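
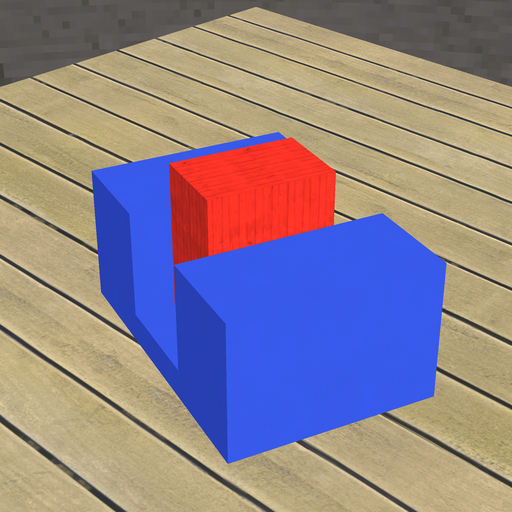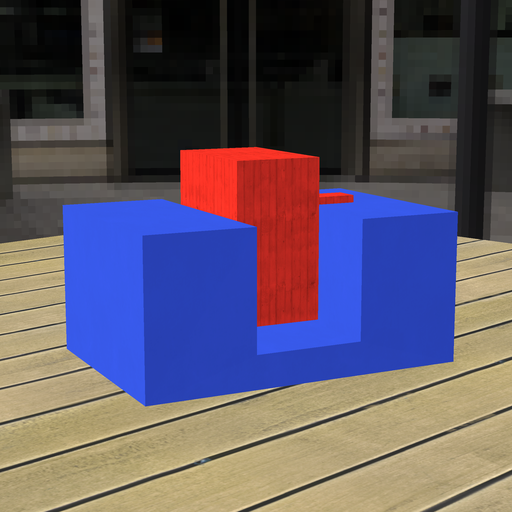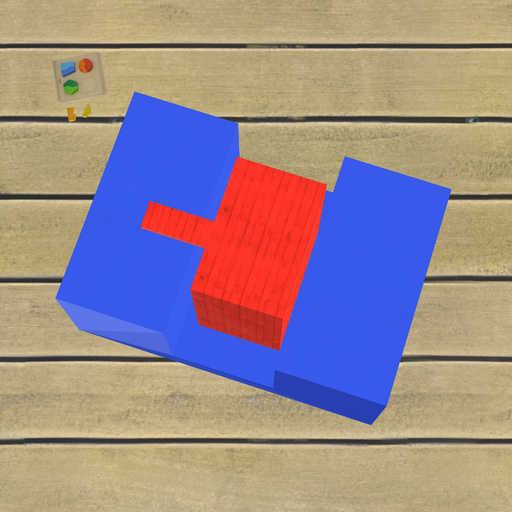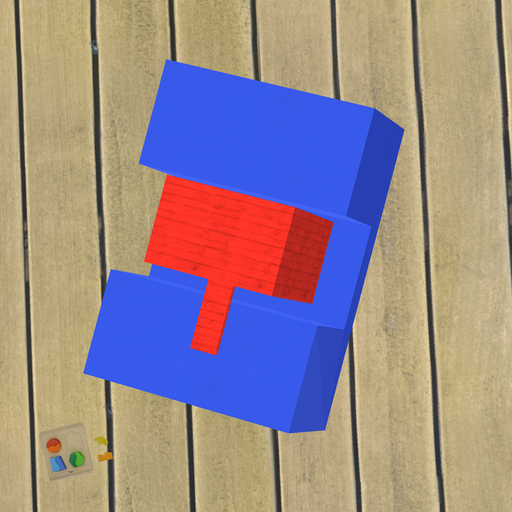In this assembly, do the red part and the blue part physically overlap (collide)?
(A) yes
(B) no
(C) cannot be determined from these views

(B) no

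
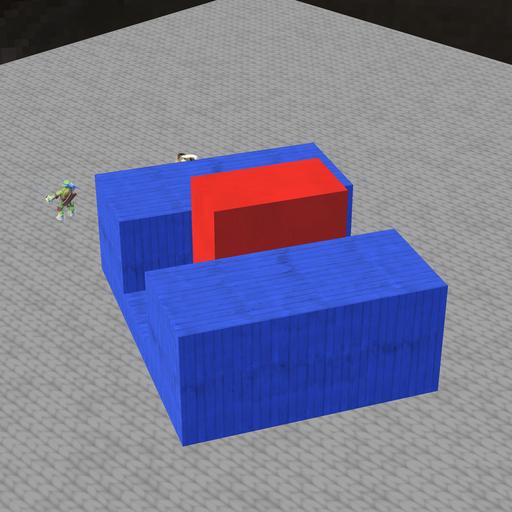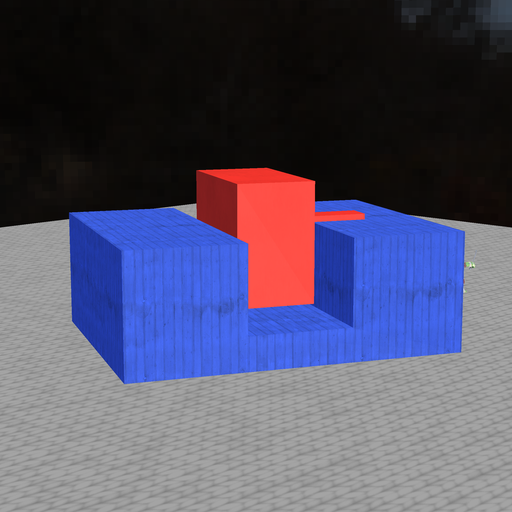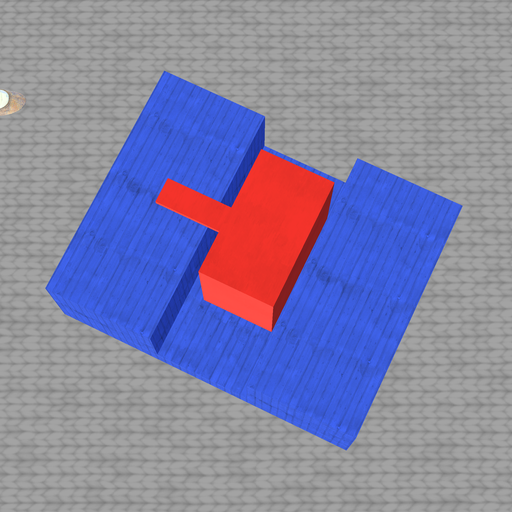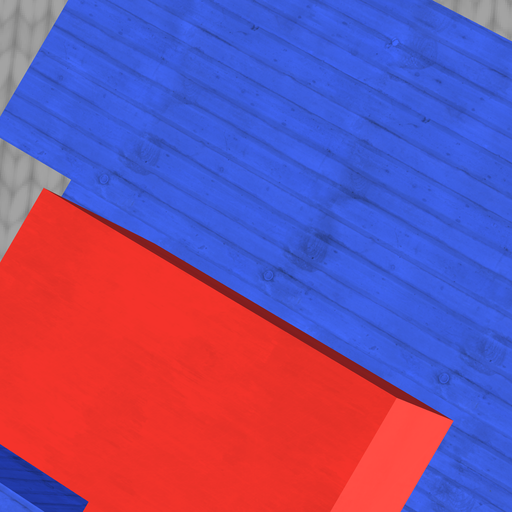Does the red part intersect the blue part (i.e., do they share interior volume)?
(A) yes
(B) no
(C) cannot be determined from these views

(B) no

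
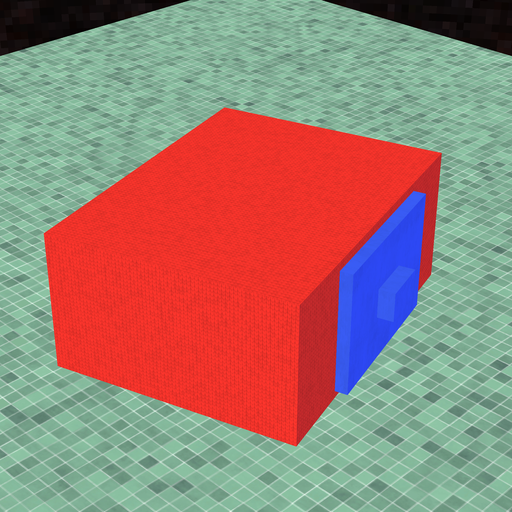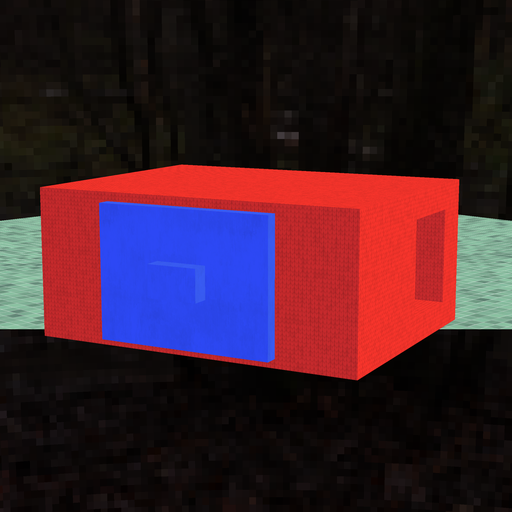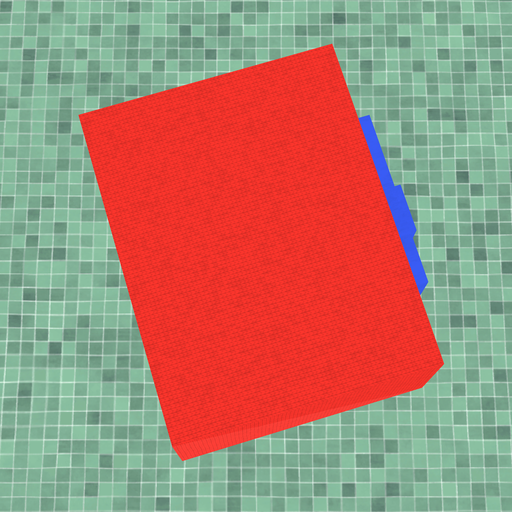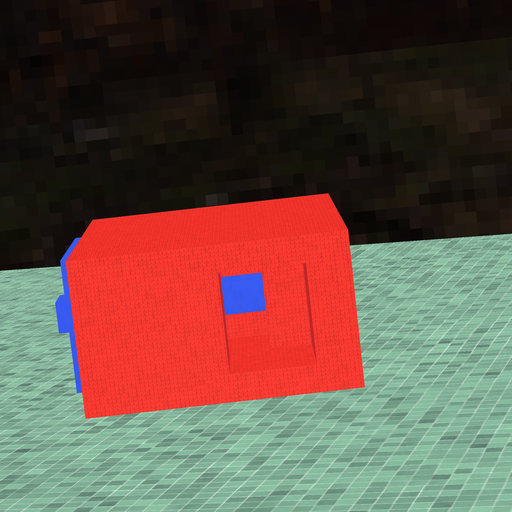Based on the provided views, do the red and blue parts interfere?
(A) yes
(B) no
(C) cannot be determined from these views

(A) yes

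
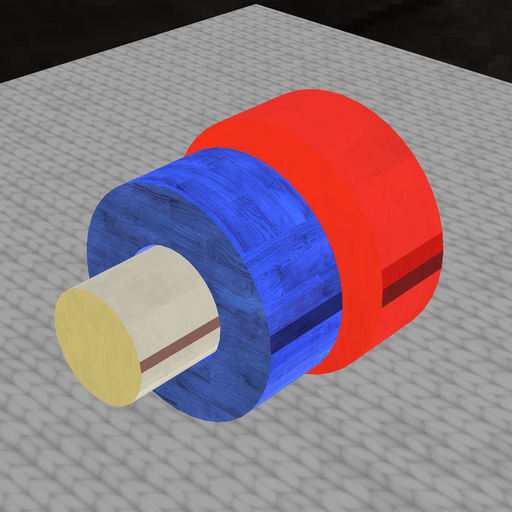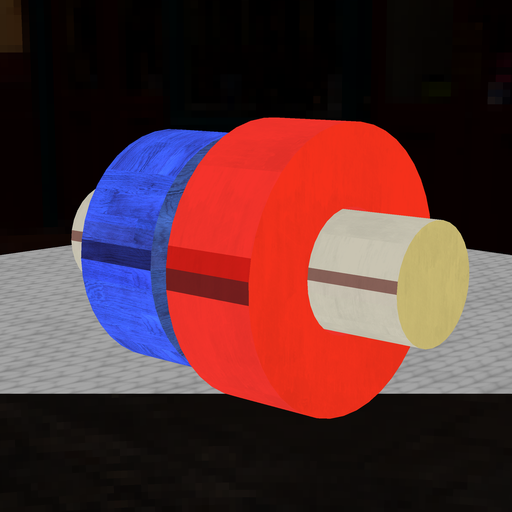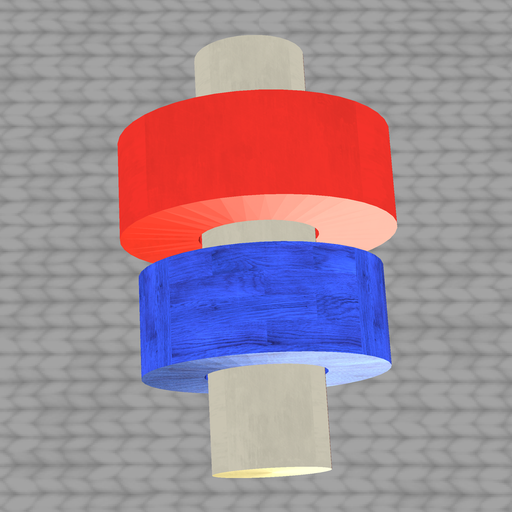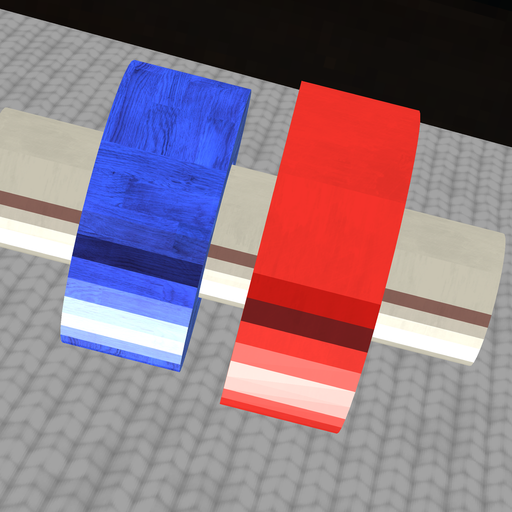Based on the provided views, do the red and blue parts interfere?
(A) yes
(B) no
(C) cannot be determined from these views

(B) no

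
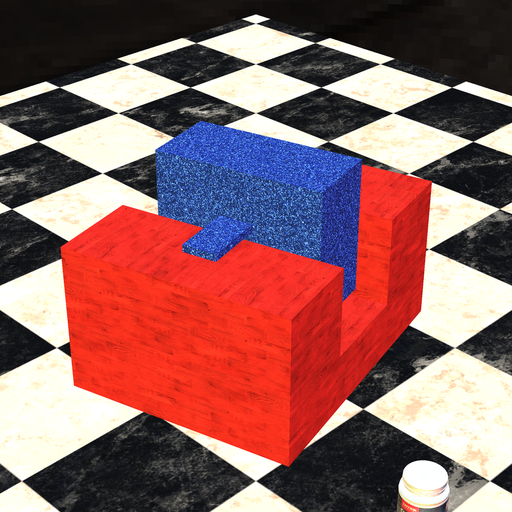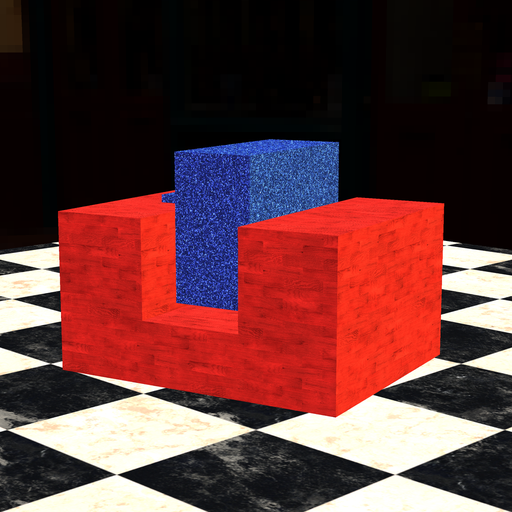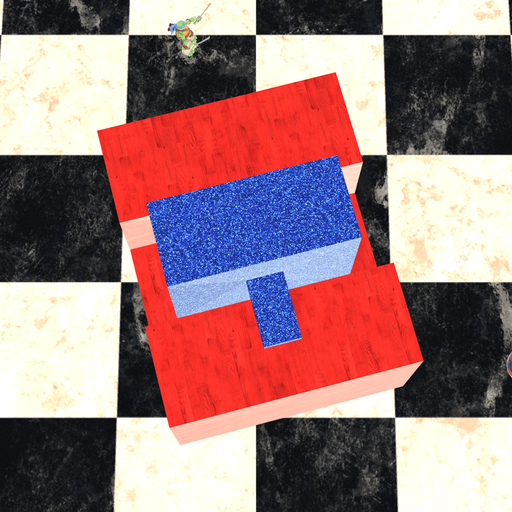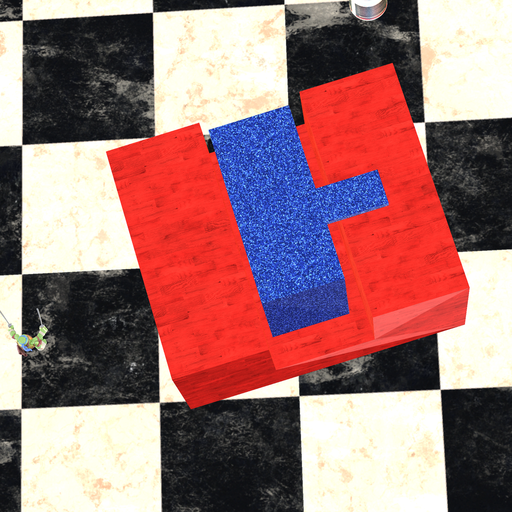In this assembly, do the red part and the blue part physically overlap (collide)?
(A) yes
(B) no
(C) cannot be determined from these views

(B) no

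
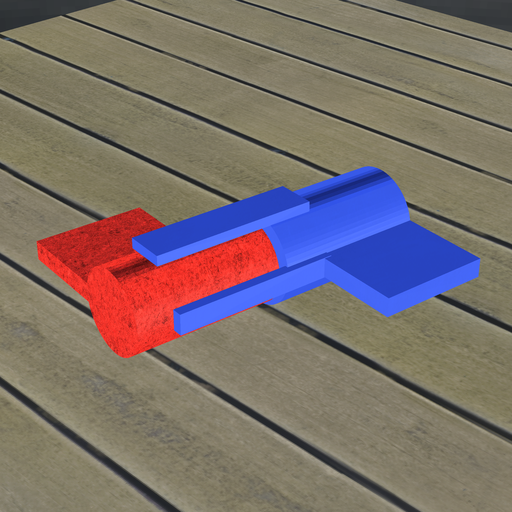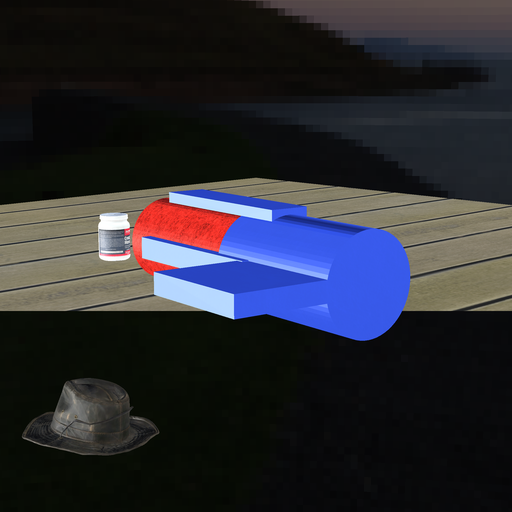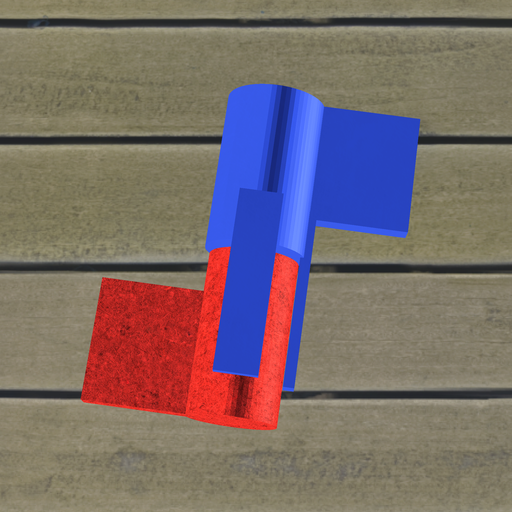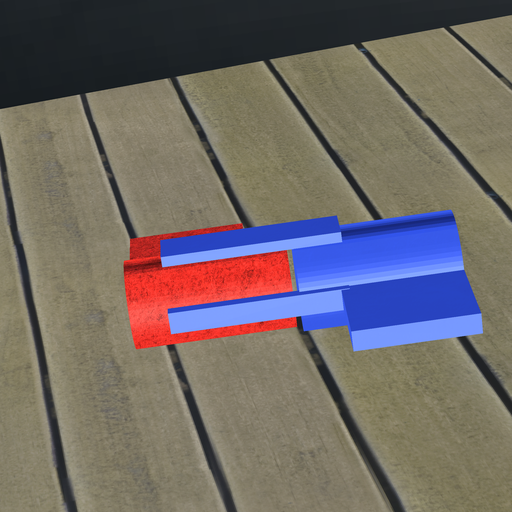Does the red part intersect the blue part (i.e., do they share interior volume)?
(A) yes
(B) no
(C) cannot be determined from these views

(B) no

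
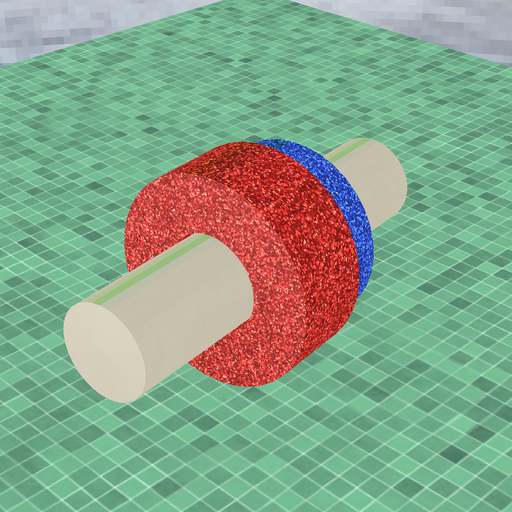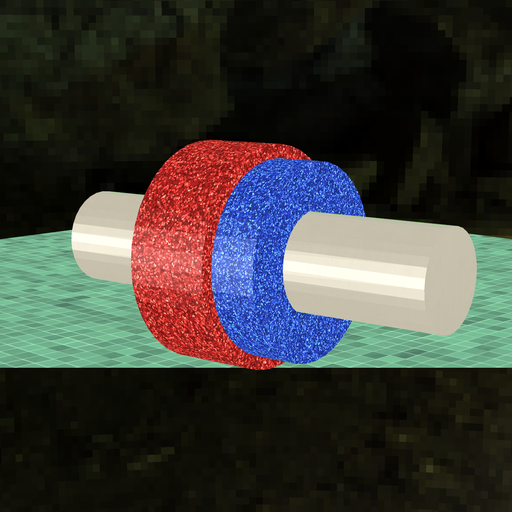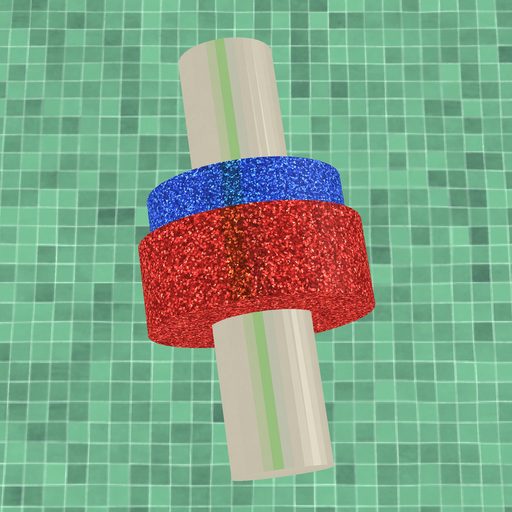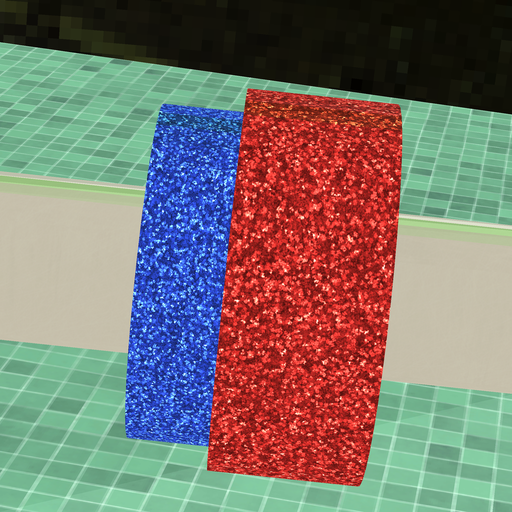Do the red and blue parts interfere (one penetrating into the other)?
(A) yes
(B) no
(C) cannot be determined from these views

(A) yes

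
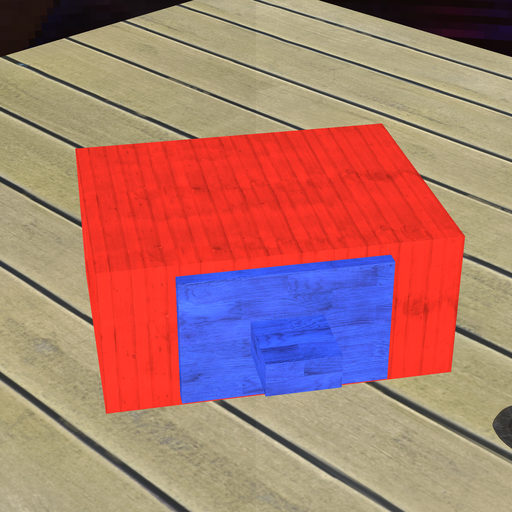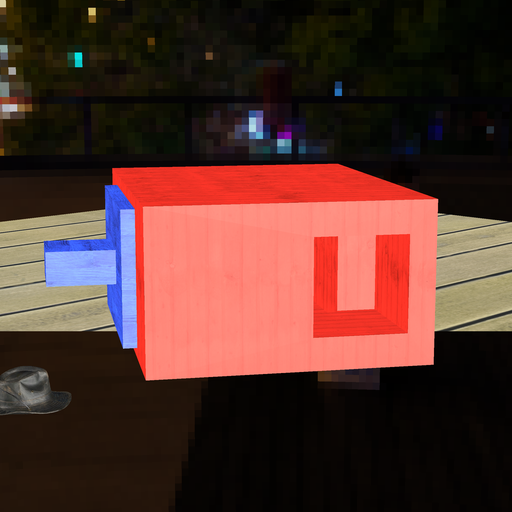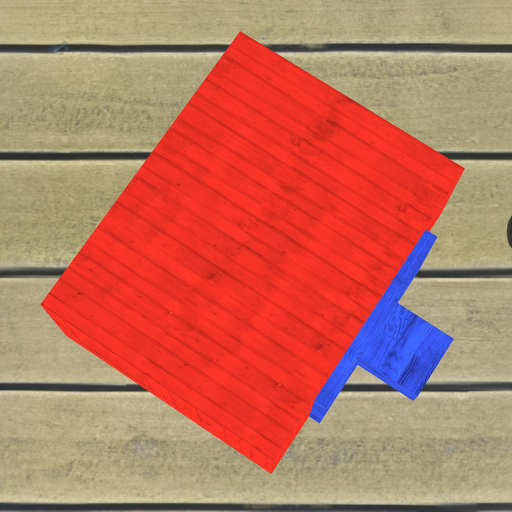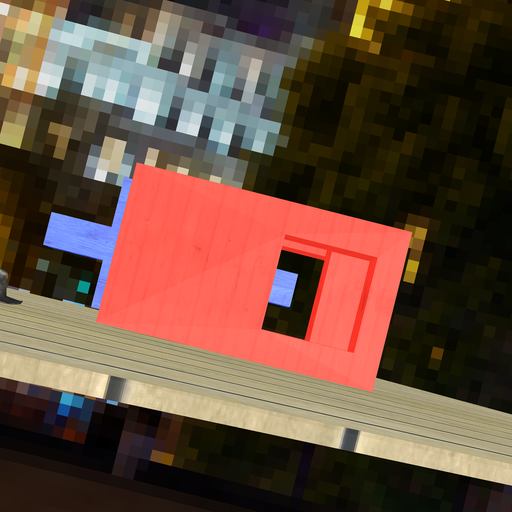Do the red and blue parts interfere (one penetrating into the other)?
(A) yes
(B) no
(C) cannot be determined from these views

(B) no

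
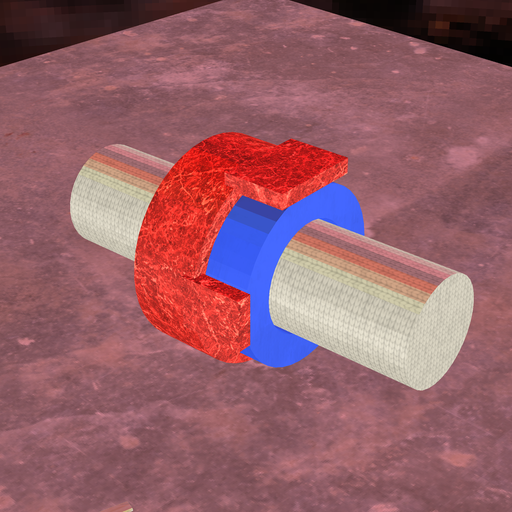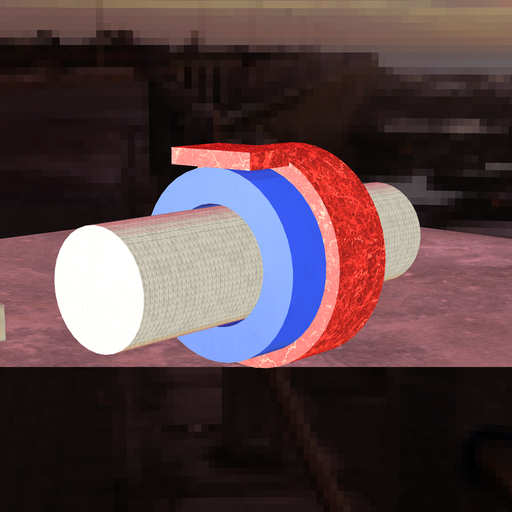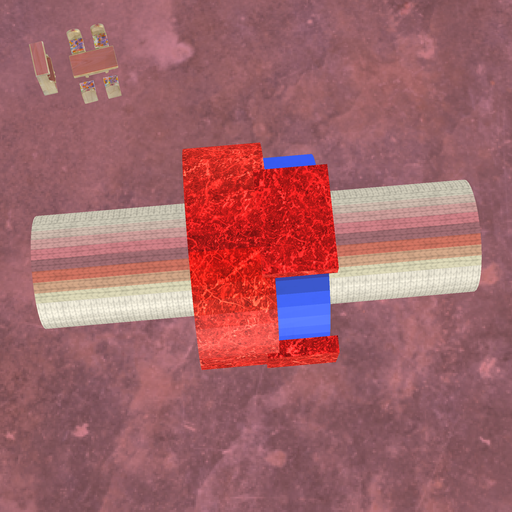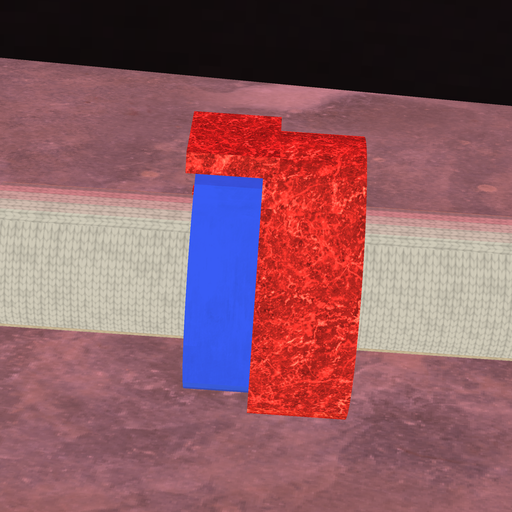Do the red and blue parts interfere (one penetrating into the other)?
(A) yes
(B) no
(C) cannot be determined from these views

(A) yes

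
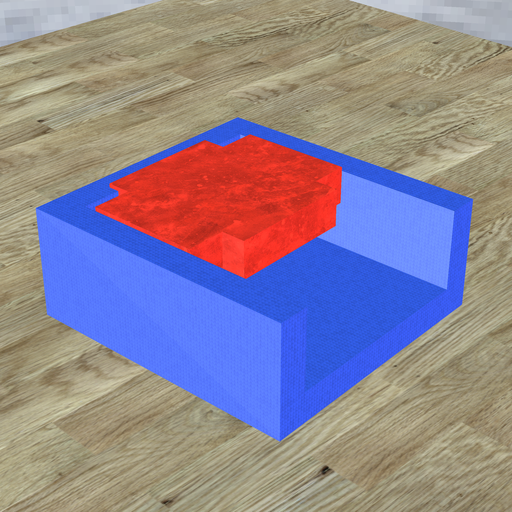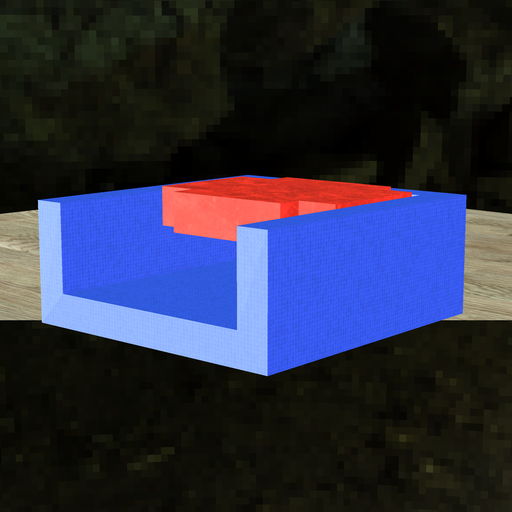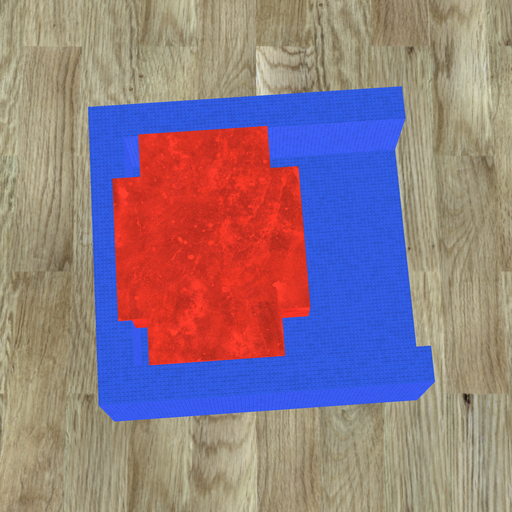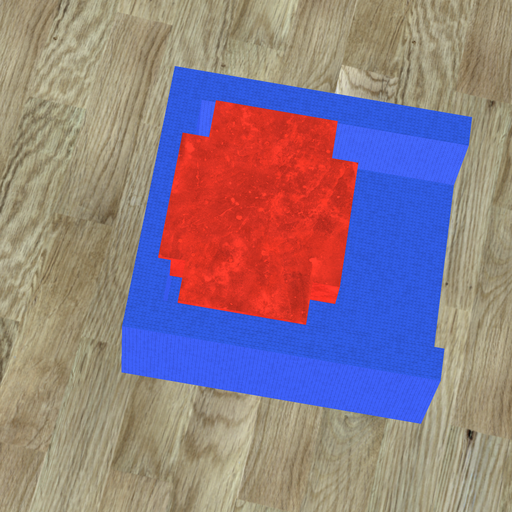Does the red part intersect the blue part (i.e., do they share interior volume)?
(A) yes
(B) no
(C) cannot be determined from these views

(A) yes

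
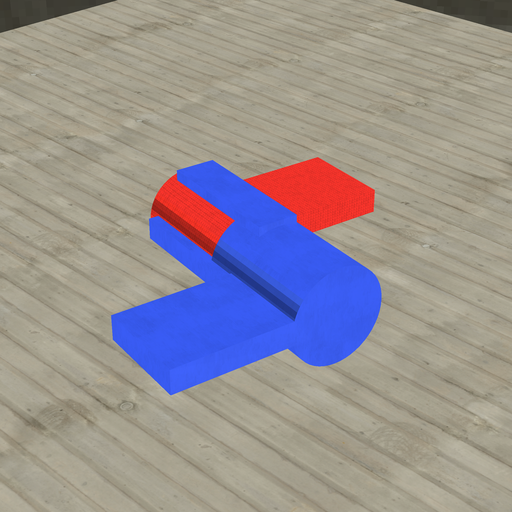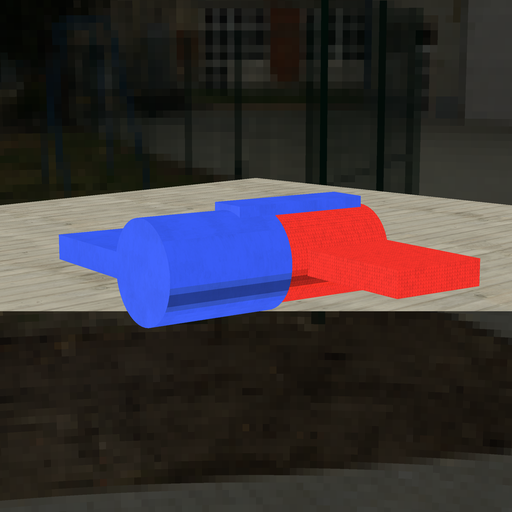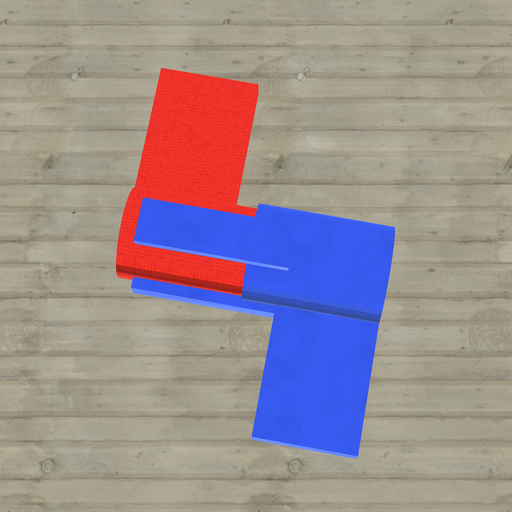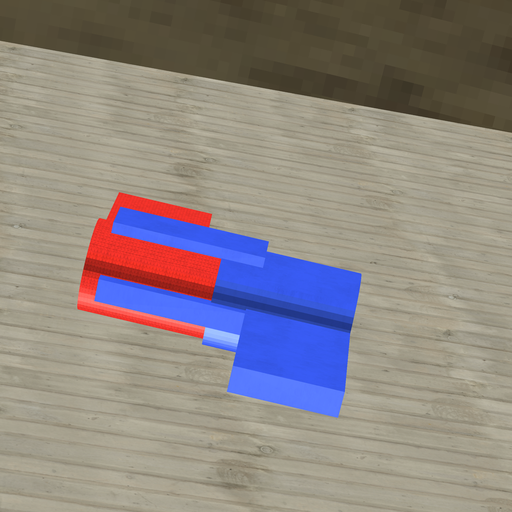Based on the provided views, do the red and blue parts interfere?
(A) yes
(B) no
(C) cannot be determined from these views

(A) yes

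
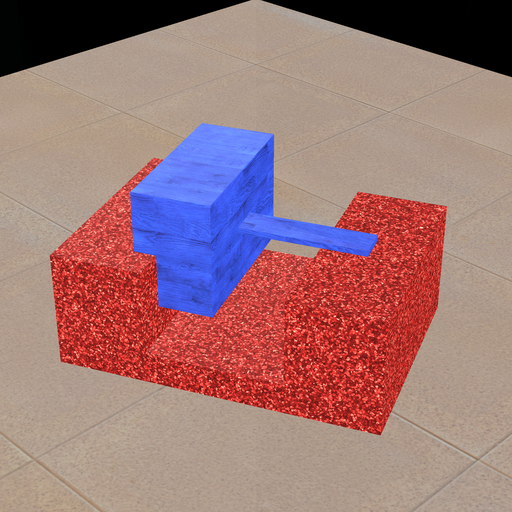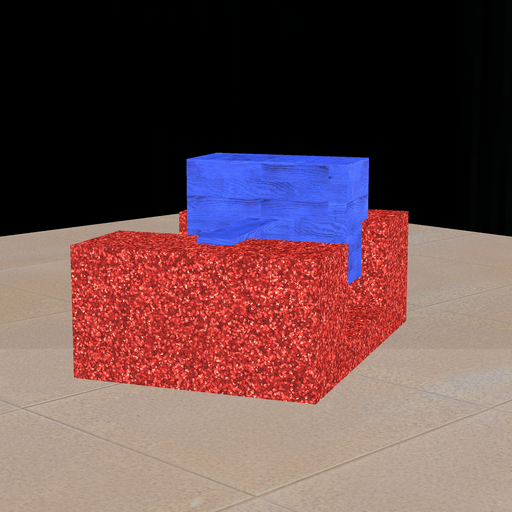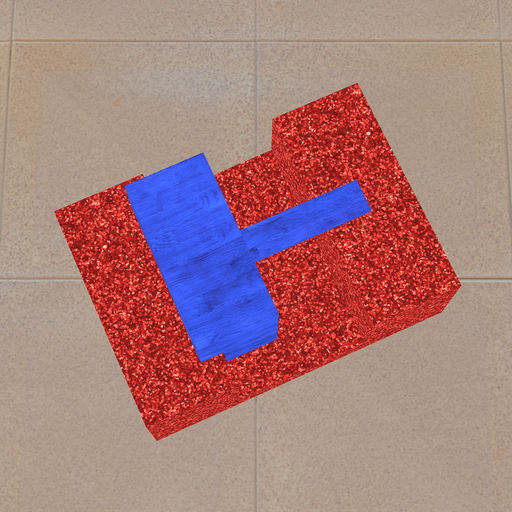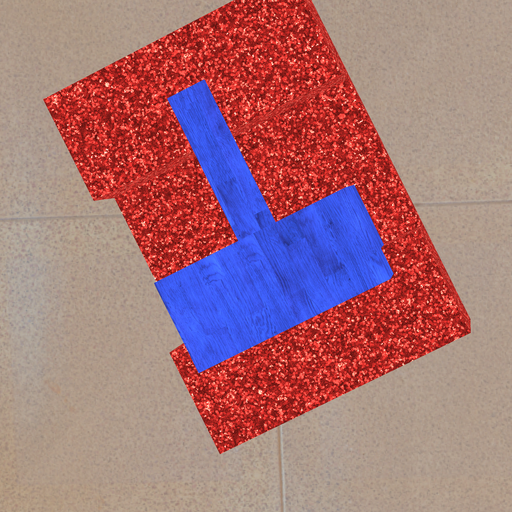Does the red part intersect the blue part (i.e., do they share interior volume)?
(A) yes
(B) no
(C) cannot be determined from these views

(A) yes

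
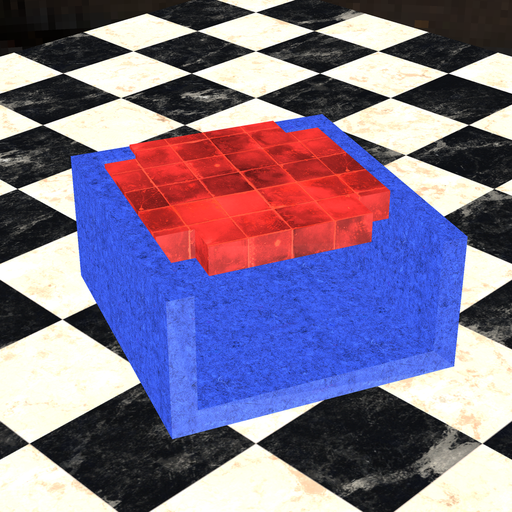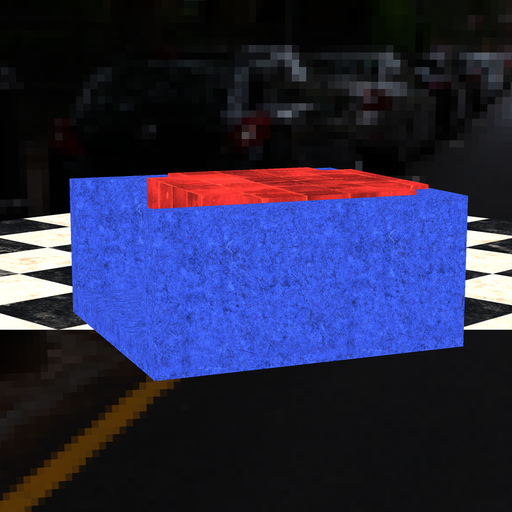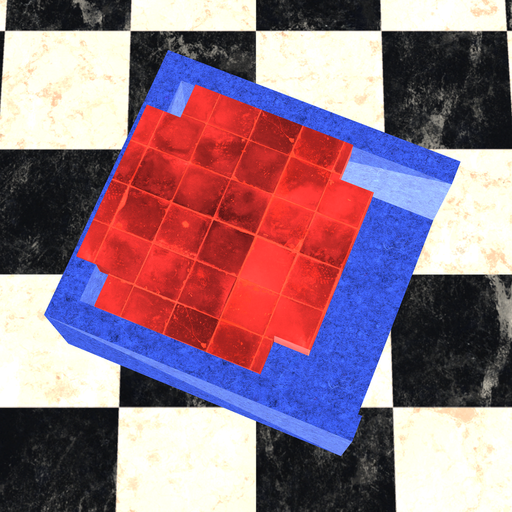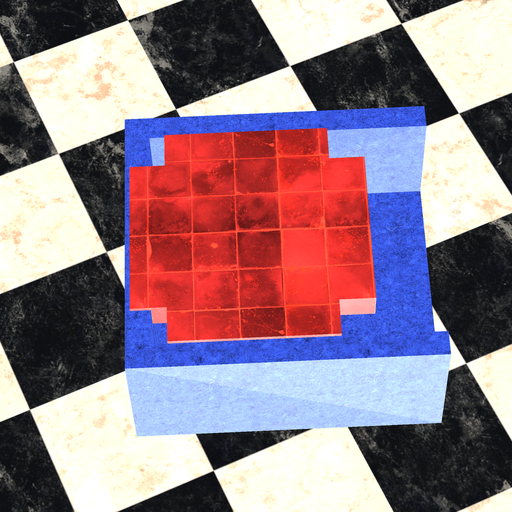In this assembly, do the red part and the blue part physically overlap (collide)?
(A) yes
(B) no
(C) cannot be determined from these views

(A) yes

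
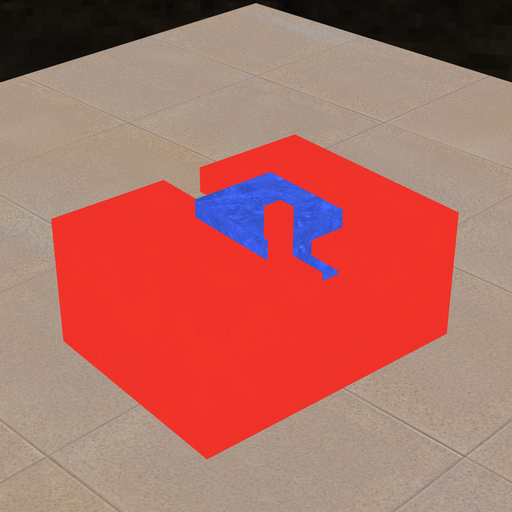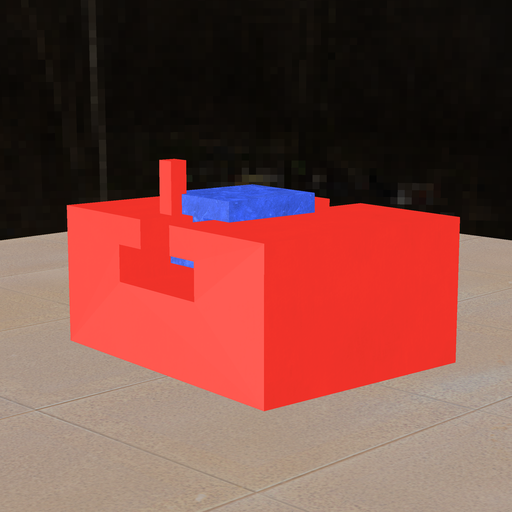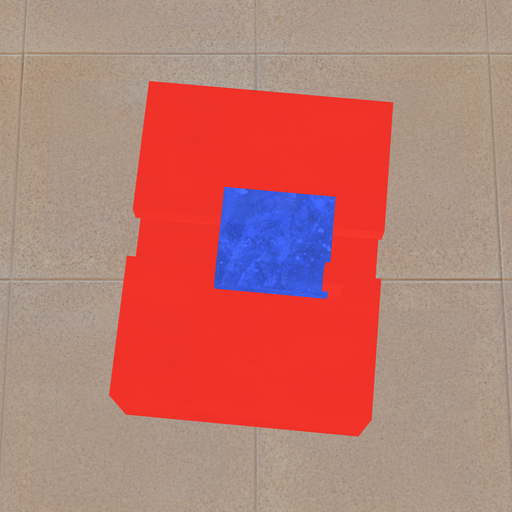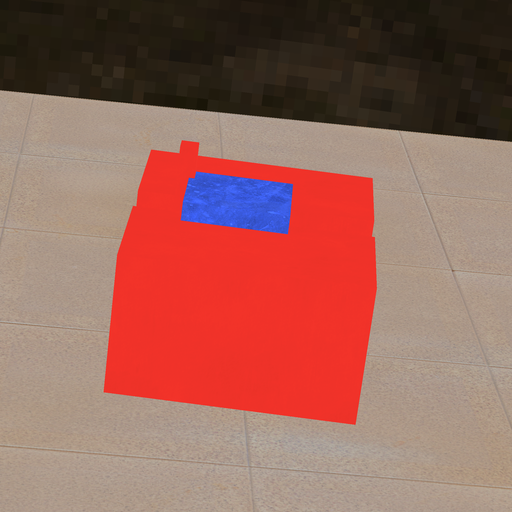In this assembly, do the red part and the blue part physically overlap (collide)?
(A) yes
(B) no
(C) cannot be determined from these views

(A) yes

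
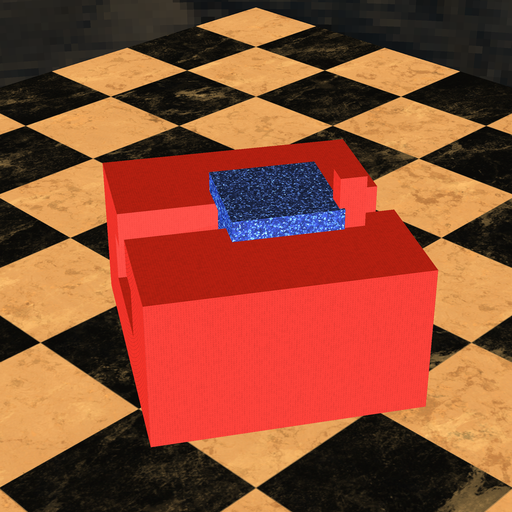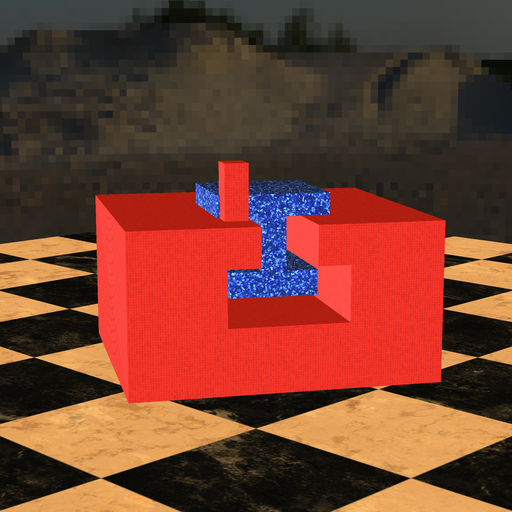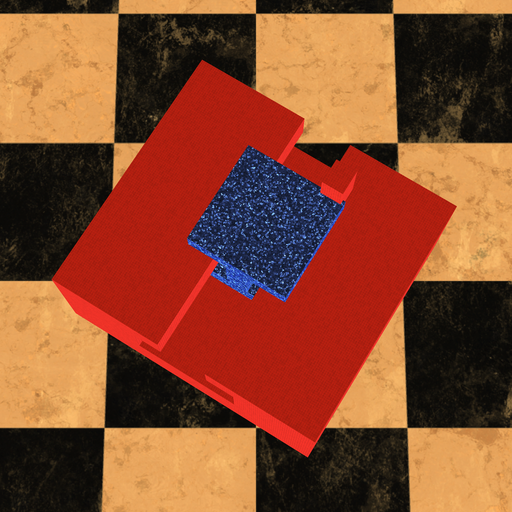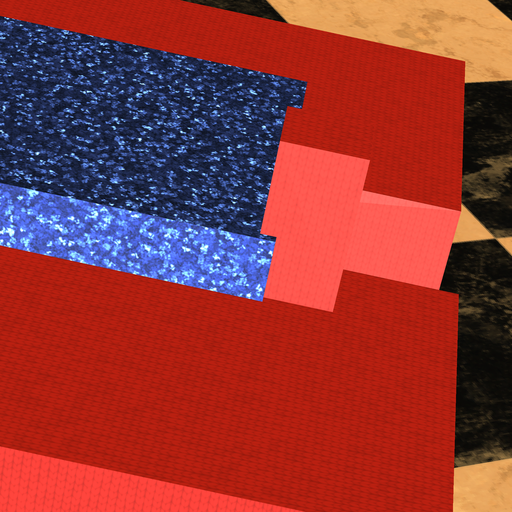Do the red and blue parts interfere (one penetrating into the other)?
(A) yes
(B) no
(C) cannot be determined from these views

(A) yes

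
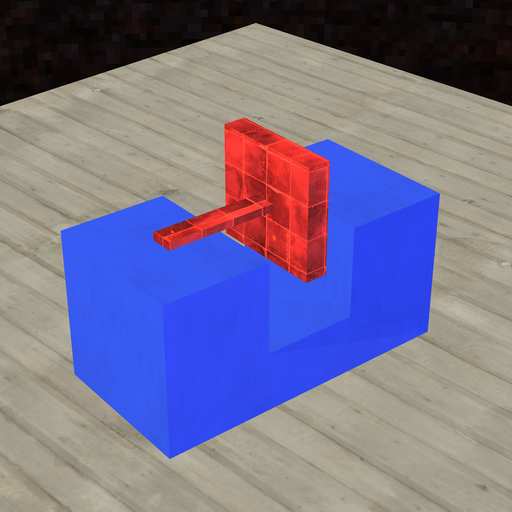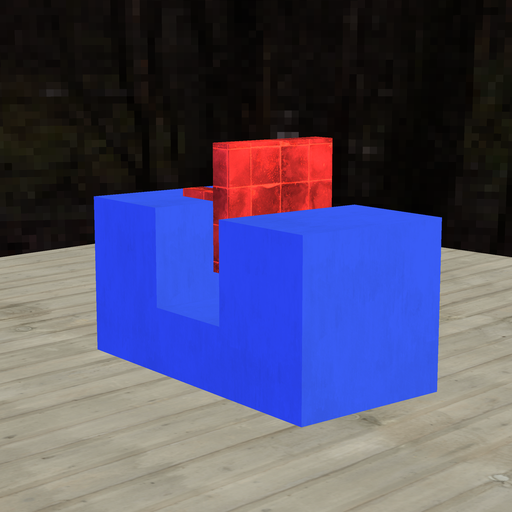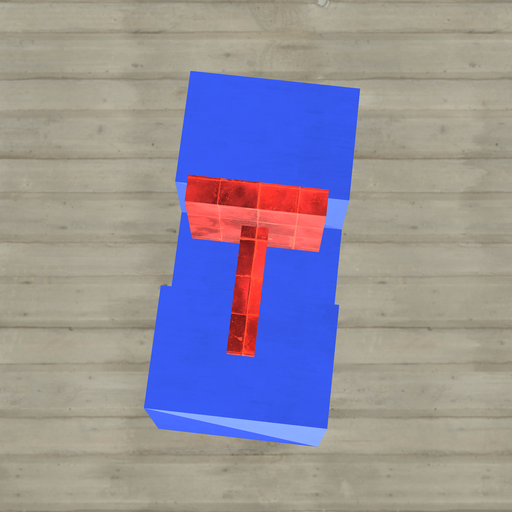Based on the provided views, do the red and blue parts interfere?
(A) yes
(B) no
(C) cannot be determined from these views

(B) no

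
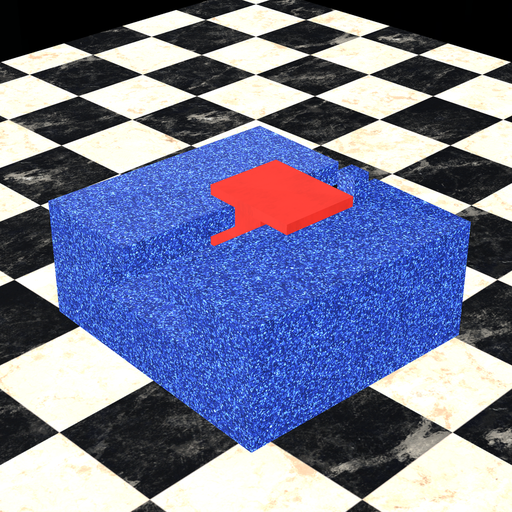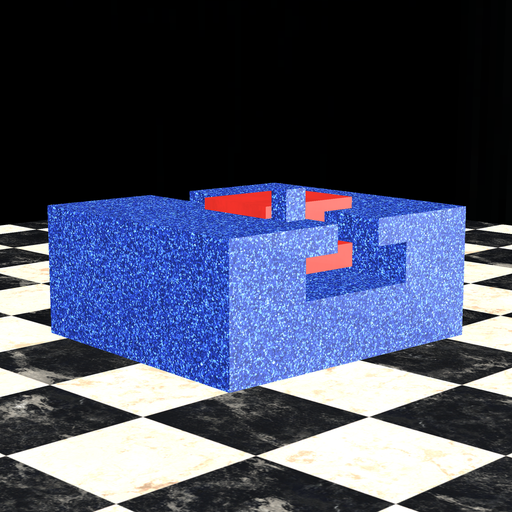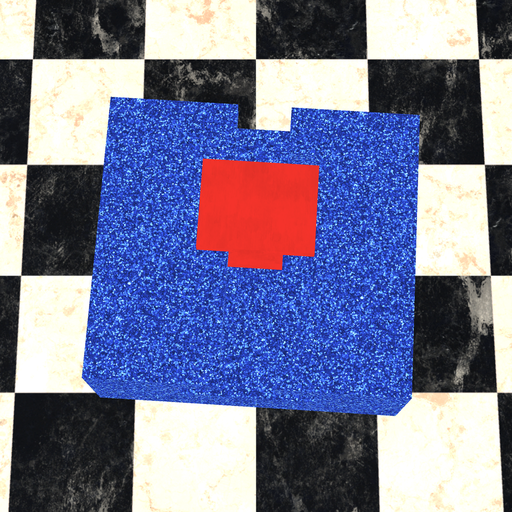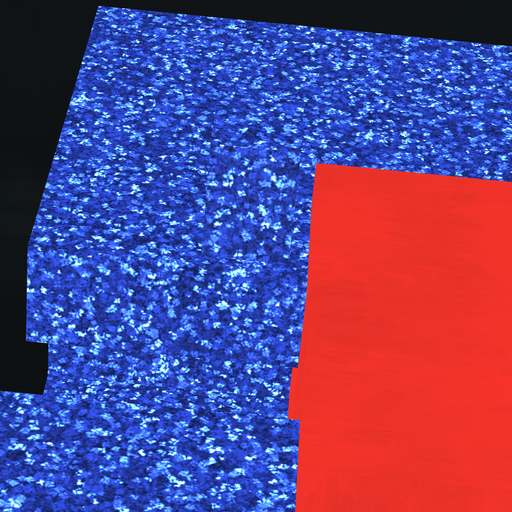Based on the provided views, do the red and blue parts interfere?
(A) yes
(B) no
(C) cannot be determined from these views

(B) no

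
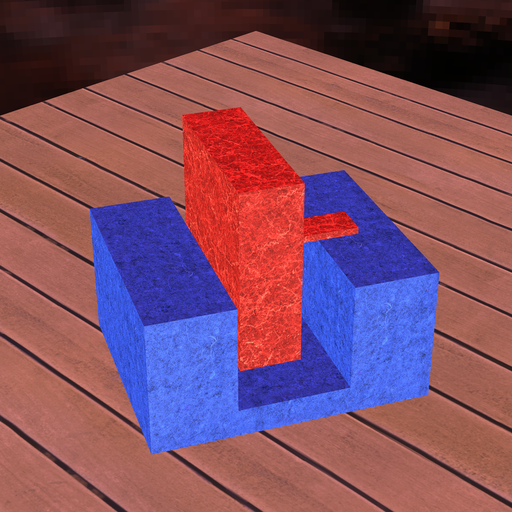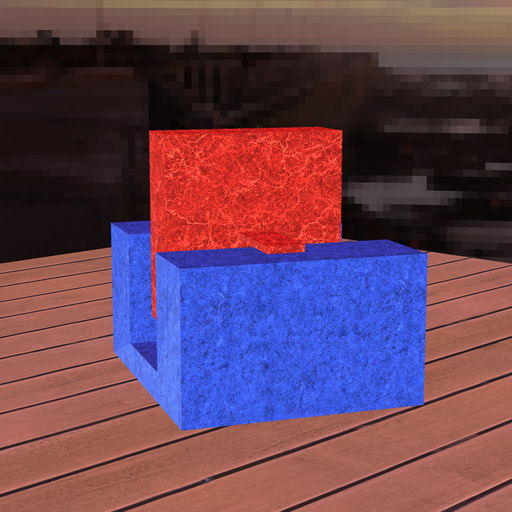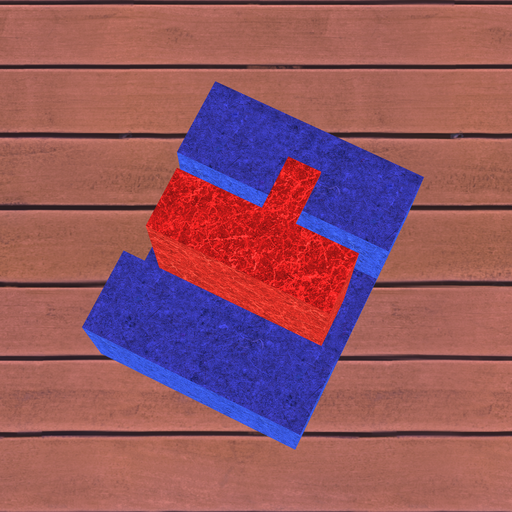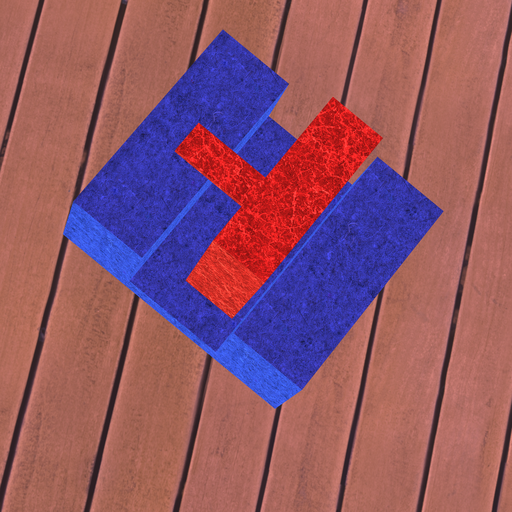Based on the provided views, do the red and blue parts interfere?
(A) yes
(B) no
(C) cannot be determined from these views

(B) no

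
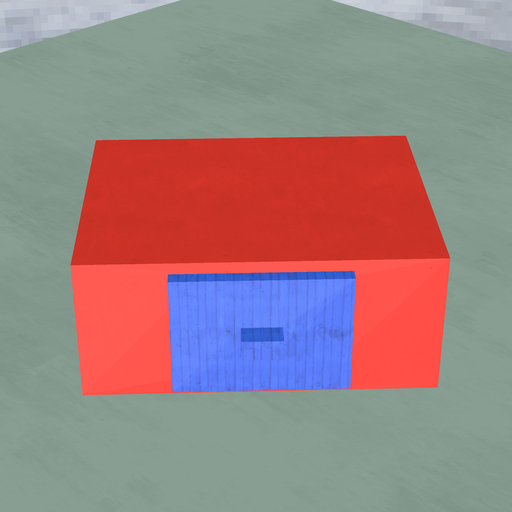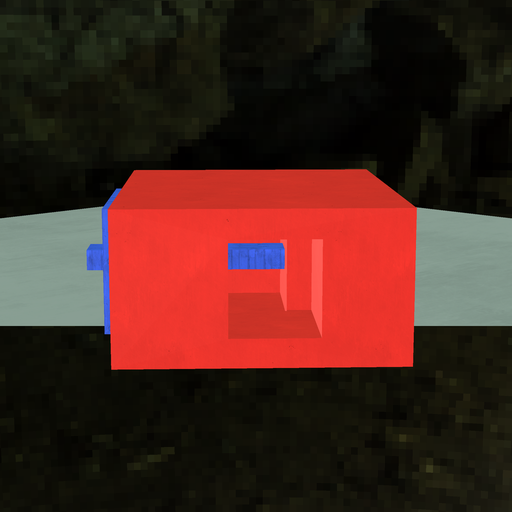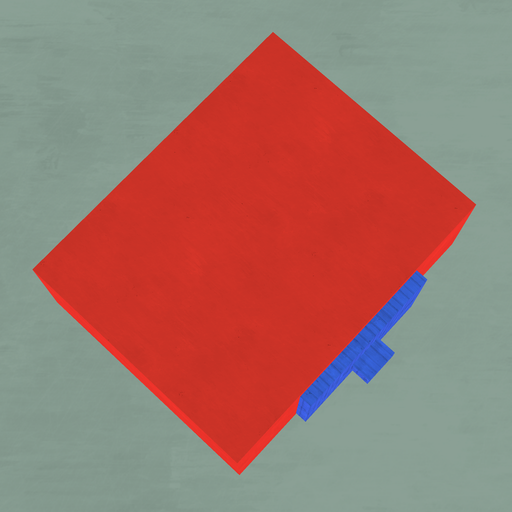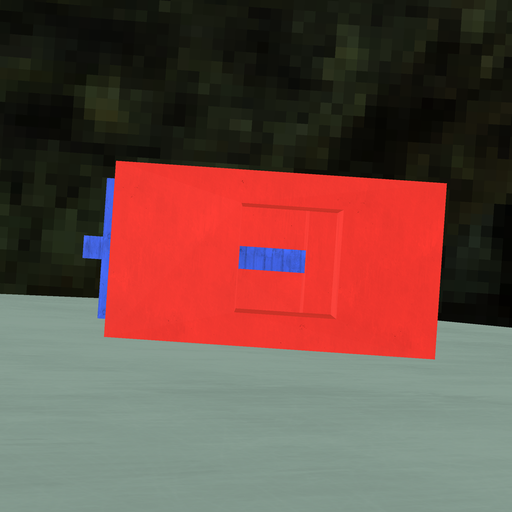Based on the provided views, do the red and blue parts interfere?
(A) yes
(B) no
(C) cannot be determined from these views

(A) yes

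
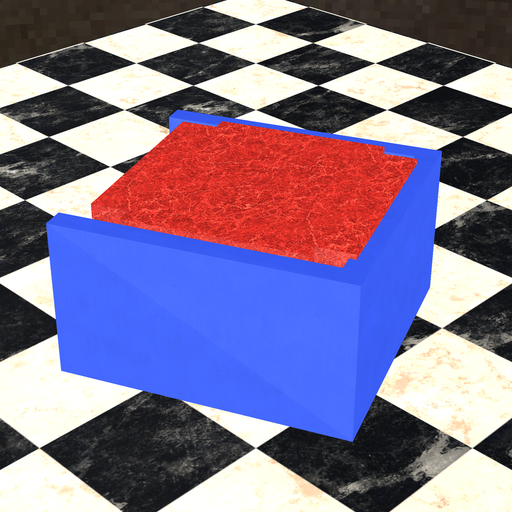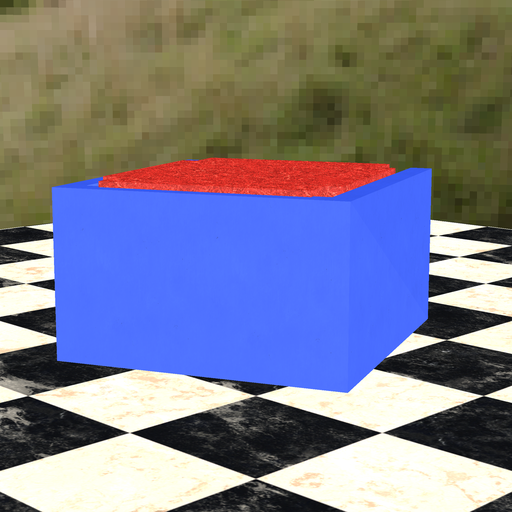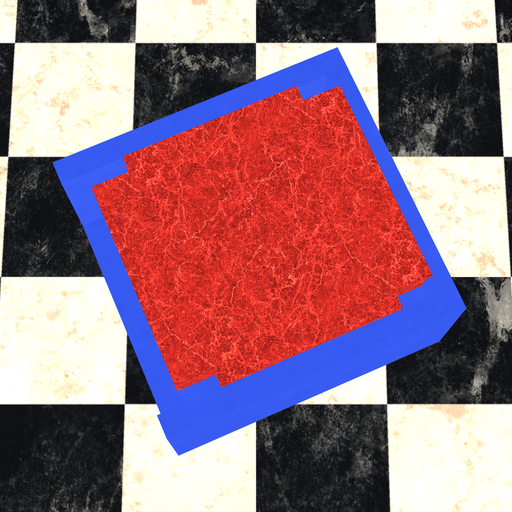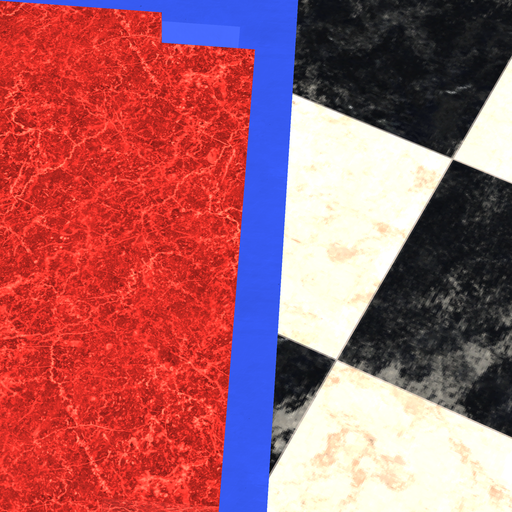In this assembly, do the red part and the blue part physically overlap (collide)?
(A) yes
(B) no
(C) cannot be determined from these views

(A) yes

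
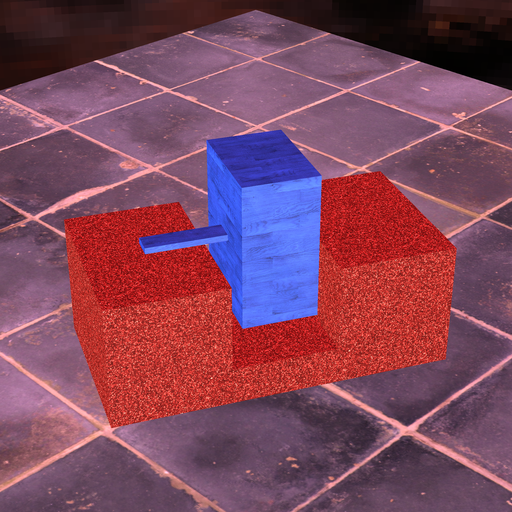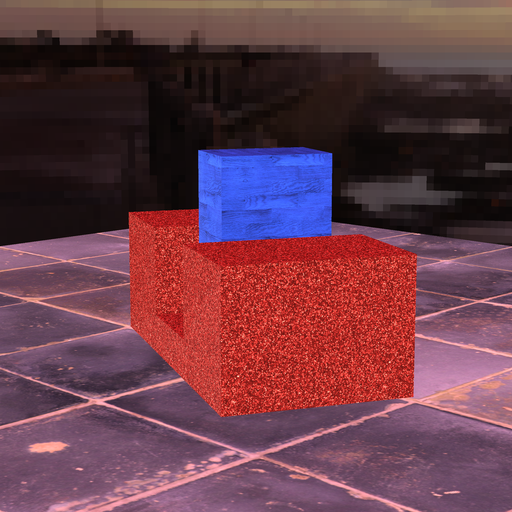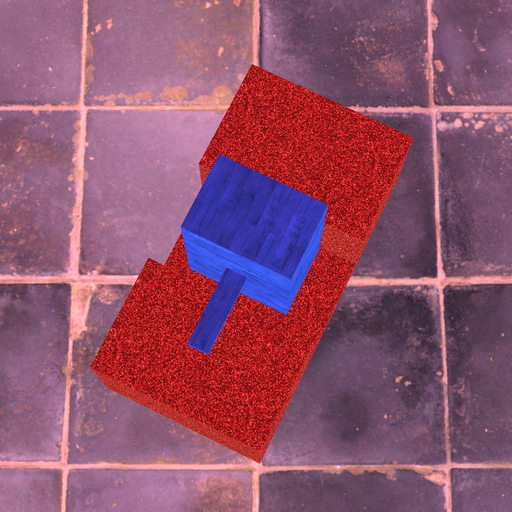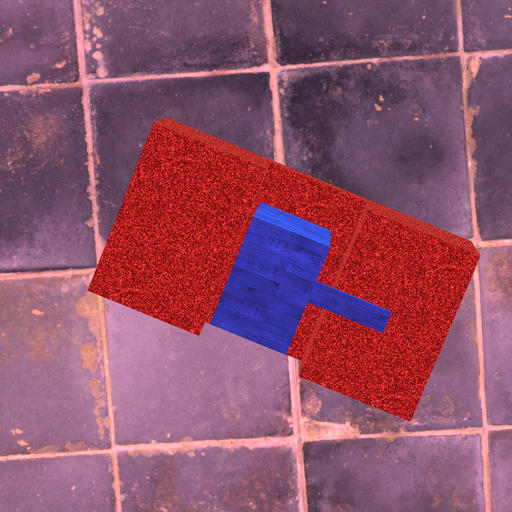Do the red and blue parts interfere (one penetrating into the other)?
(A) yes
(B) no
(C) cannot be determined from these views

(B) no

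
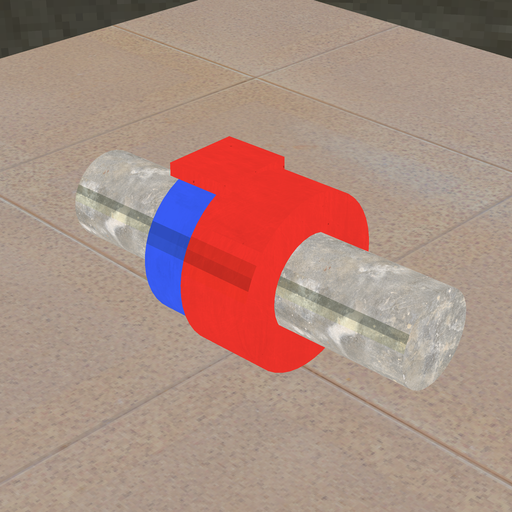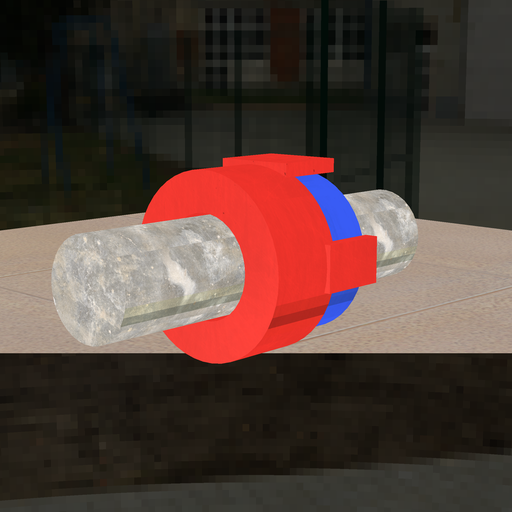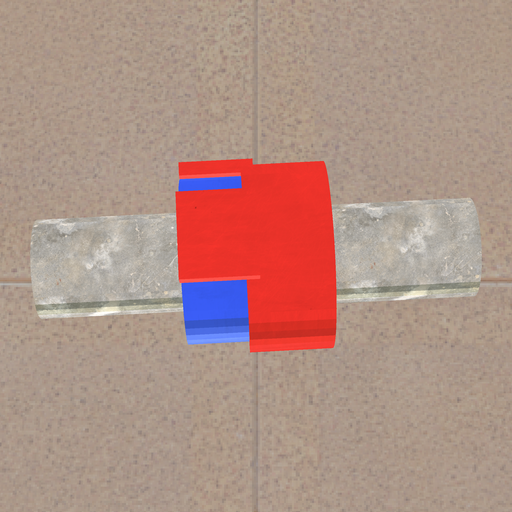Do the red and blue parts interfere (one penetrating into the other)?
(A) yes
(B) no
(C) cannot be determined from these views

(A) yes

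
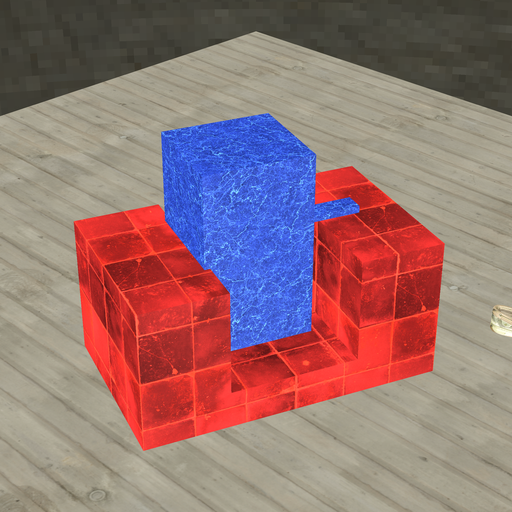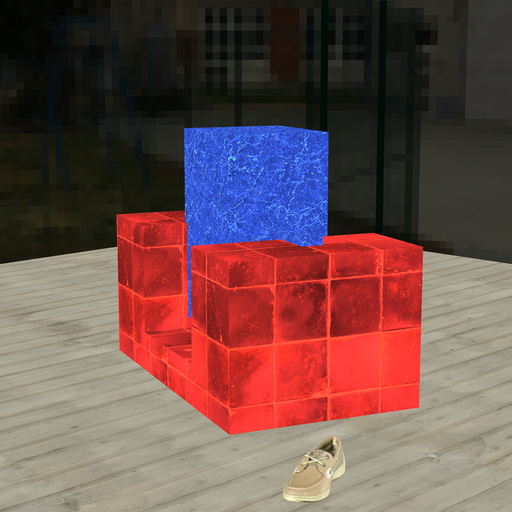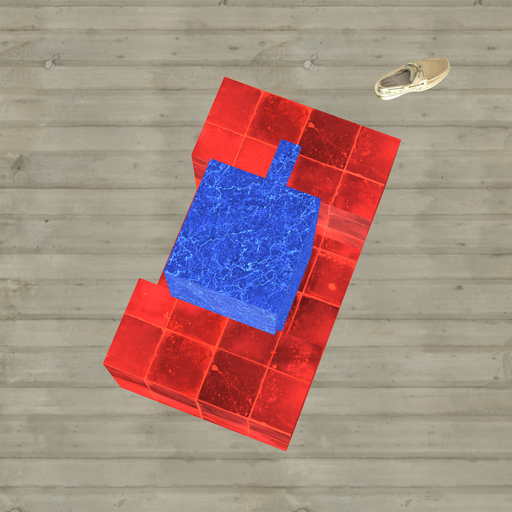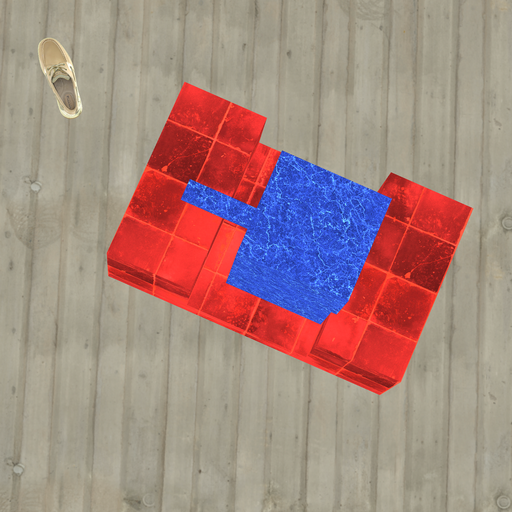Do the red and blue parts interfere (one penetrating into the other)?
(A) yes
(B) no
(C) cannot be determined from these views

(A) yes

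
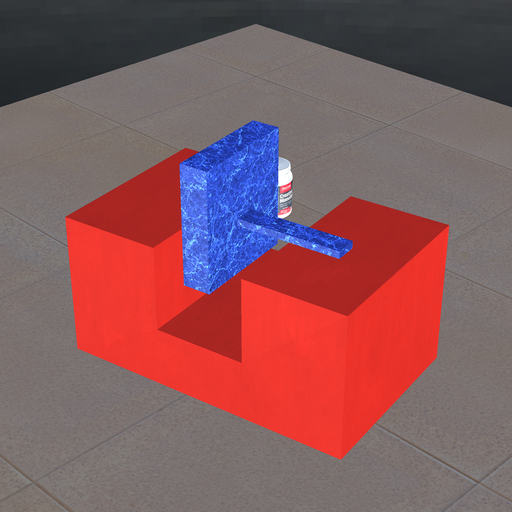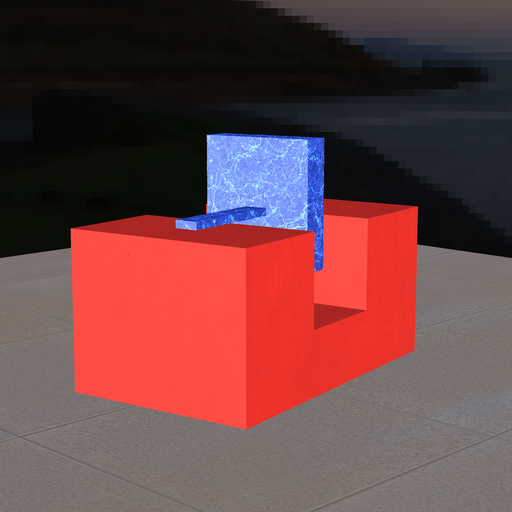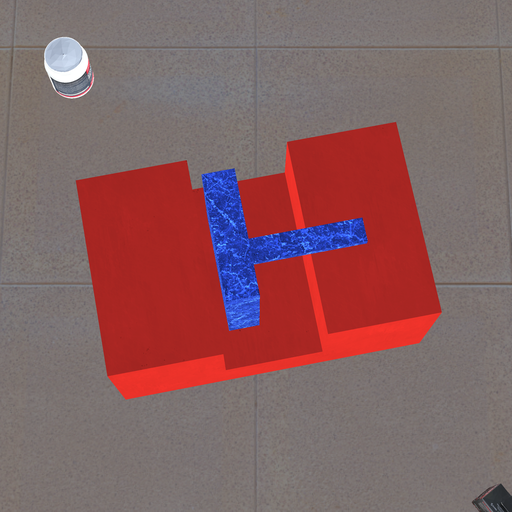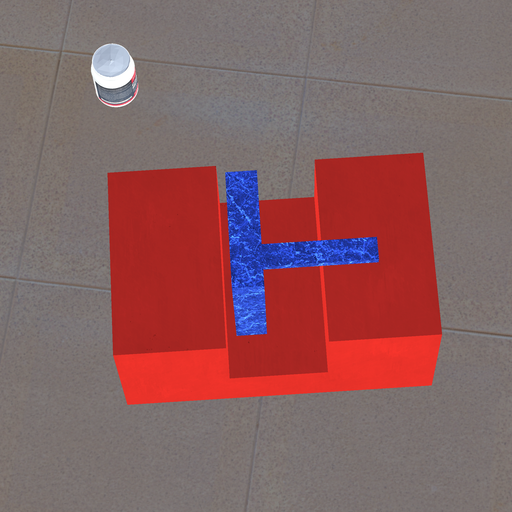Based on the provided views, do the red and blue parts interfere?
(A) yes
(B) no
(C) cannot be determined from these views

(B) no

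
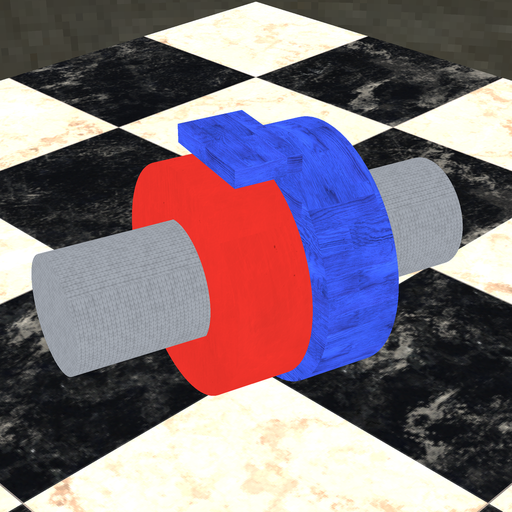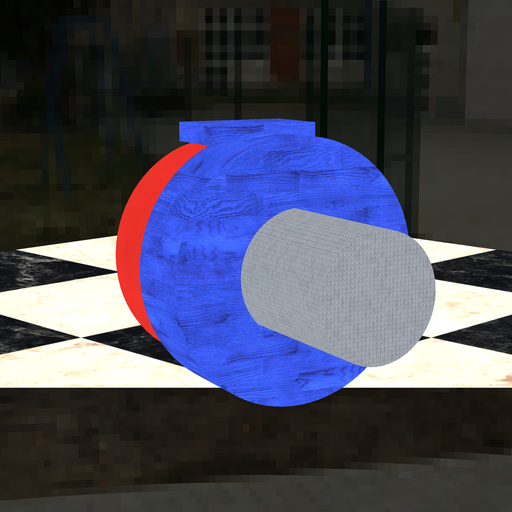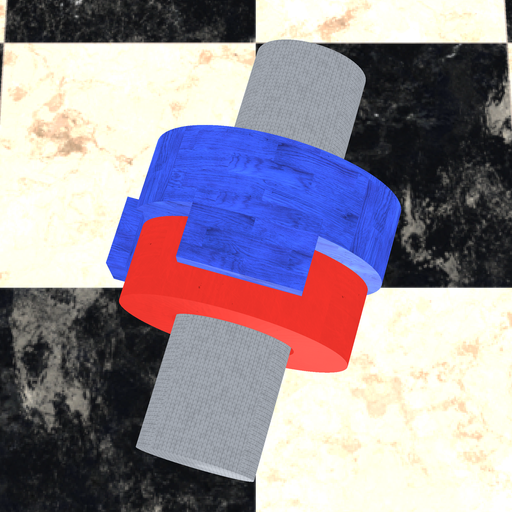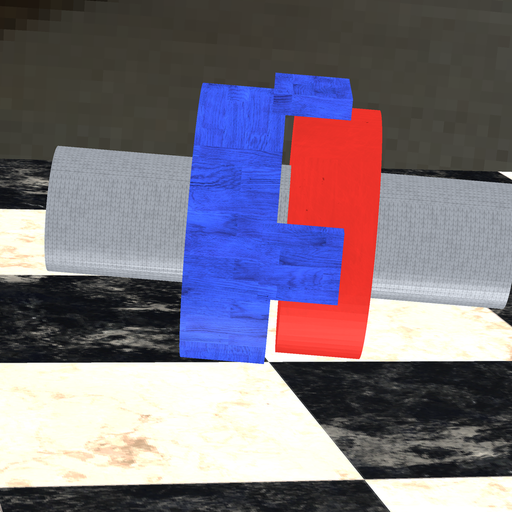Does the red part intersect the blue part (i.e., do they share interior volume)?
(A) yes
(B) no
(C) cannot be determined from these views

(B) no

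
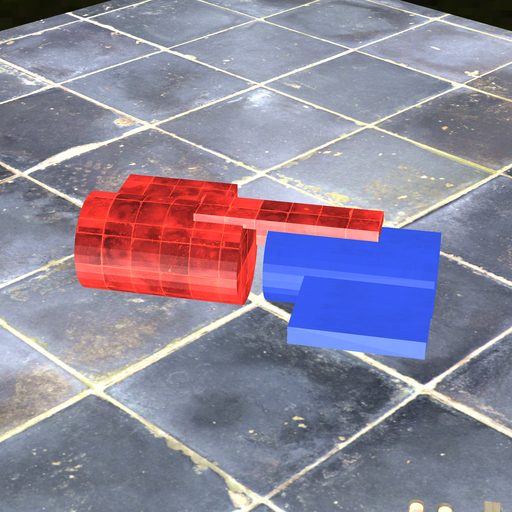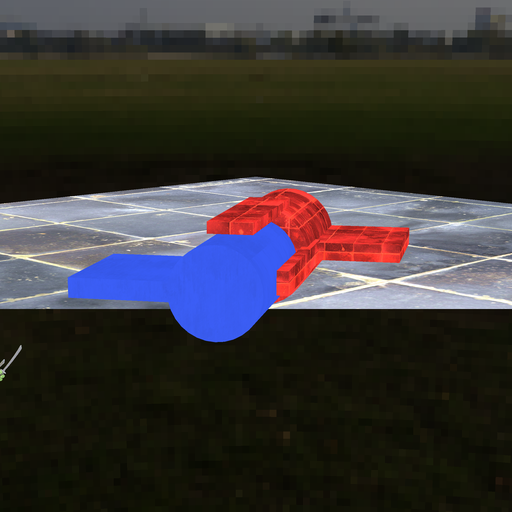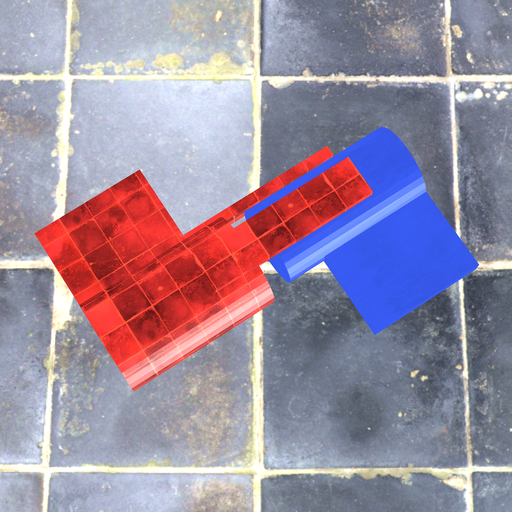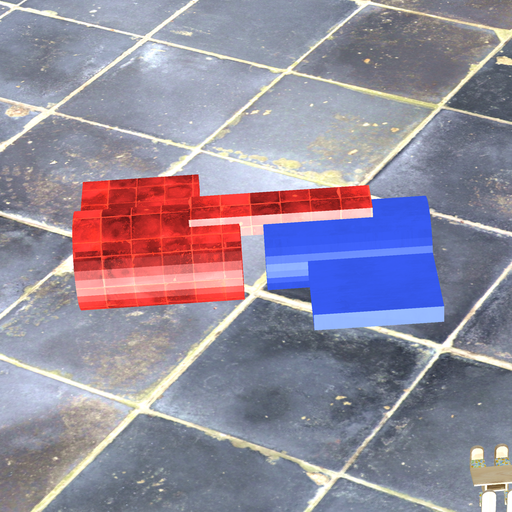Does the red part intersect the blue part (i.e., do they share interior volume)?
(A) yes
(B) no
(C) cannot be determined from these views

(B) no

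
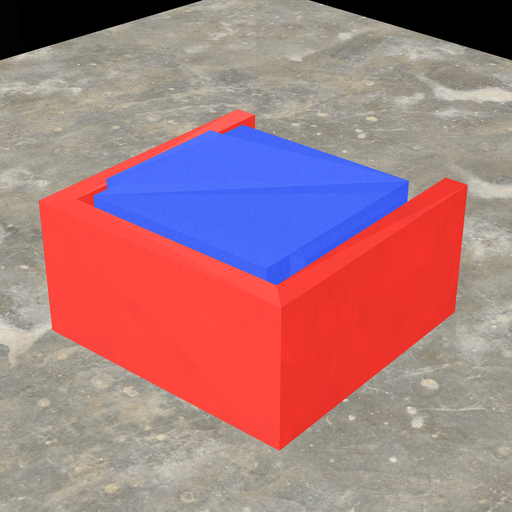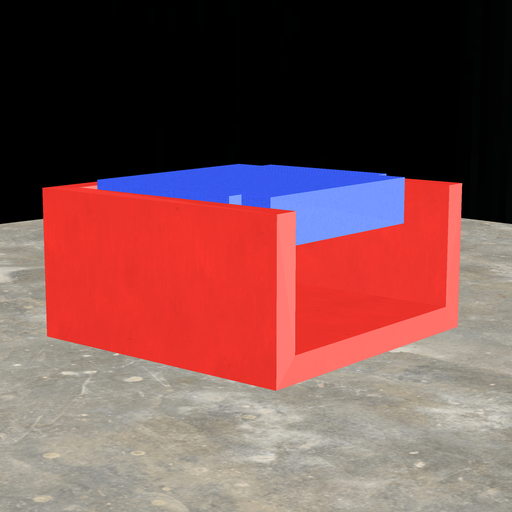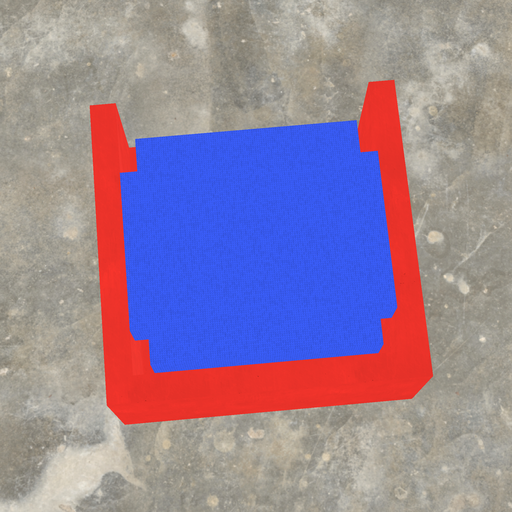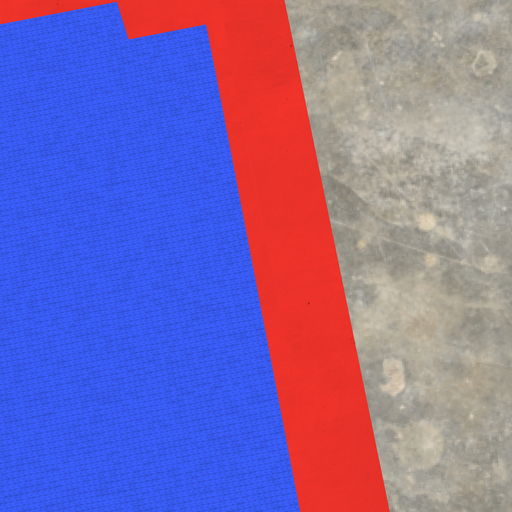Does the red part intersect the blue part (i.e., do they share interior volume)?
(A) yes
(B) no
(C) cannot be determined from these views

(B) no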